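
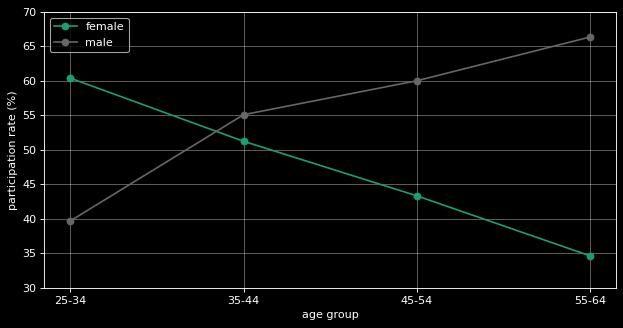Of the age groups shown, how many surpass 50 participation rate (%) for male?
Above 50: 35-44, 45-54, 55-64.

3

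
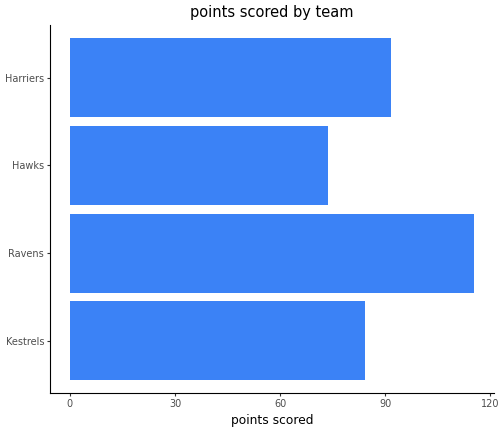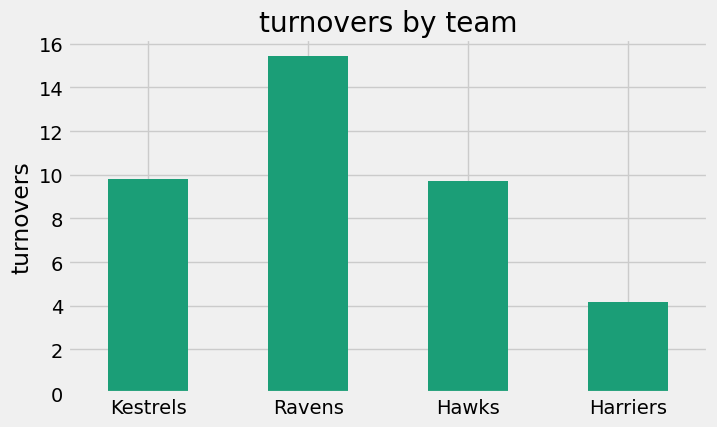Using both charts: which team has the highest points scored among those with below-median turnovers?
Chart 2 median turnovers ≈ 10; below-median teams: Hawks, Harriers. Among those, Harriers has the highest points scored (≈ 100).

Harriers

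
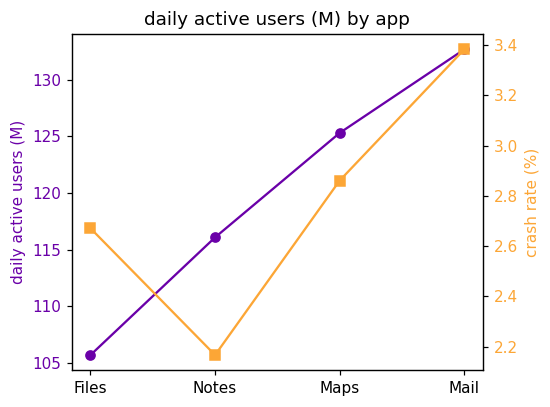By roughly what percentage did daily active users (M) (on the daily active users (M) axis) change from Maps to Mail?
Maps ≈ 125, Mail ≈ 135; (135 − 125) / 125 ≈ +8%.

≈ +8%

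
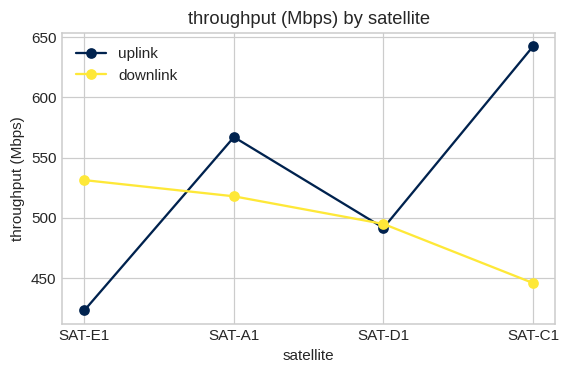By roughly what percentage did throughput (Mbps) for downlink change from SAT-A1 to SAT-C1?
≈ -15.4%

SAT-A1 ≈ 520, SAT-C1 ≈ 440; (440 − 520) / 520 ≈ -15.4%.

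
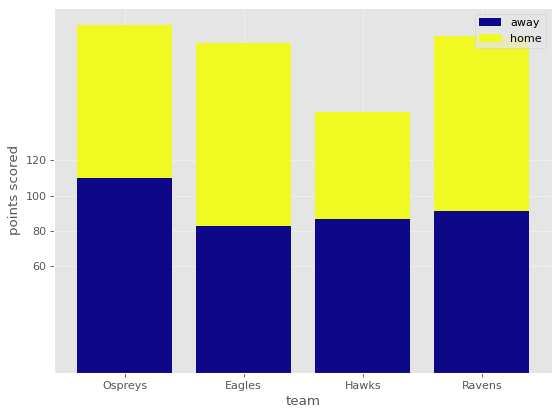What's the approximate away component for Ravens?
≈ 100

away top ≈ 100, bottom ≈ 0; segment ≈ 100.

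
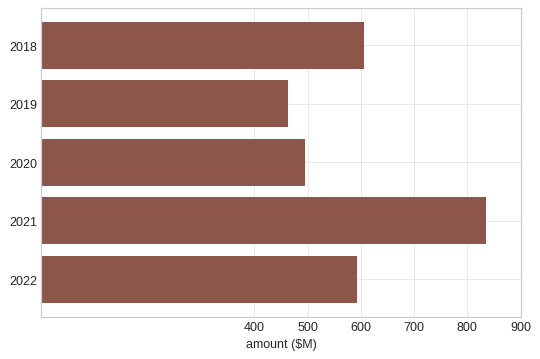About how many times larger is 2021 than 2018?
≈ 1.33×

2021 ≈ 800, 2018 ≈ 600; 800/600 ≈ 1.33.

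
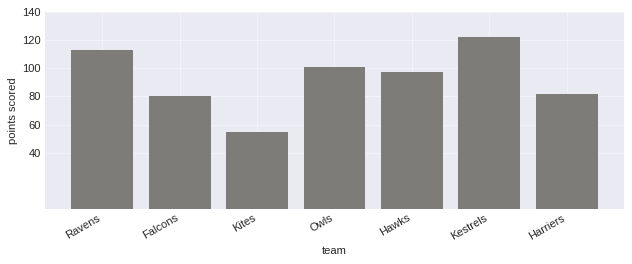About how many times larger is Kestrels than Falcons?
≈ 1.5×

Kestrels ≈ 120, Falcons ≈ 80; 120/80 ≈ 1.5.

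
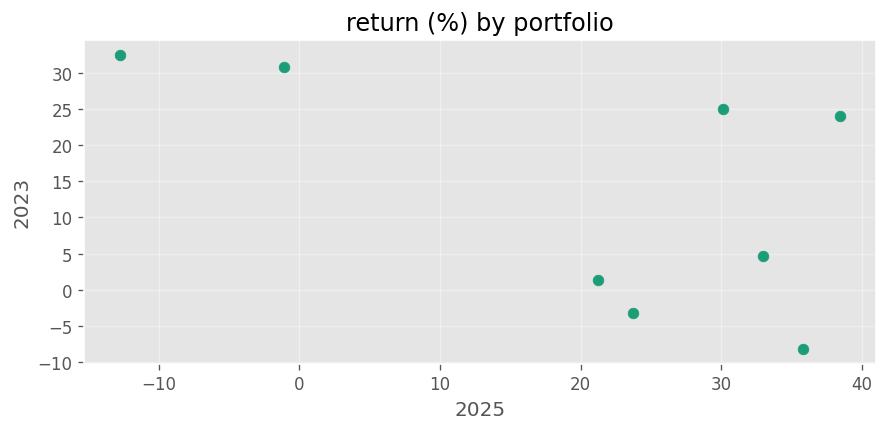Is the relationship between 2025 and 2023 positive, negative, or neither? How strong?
negative, moderate

Points are negatively correlated; moderate (|r| ≈ 0.6).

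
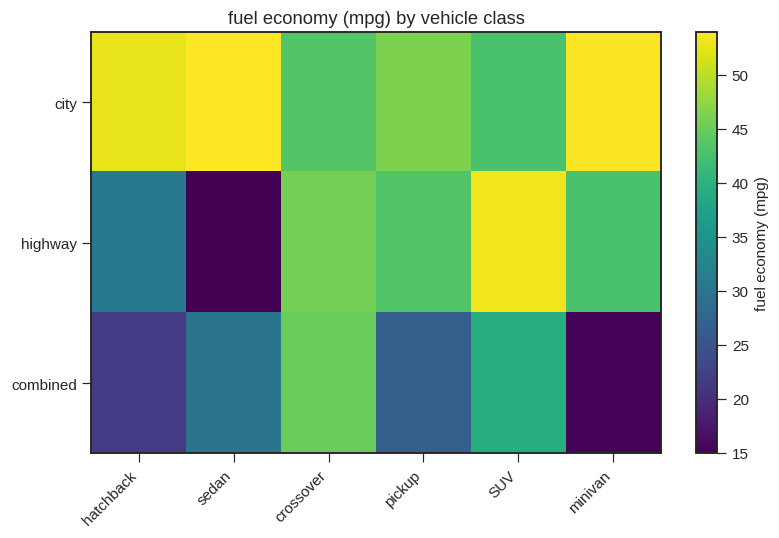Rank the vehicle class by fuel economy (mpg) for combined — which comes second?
SUV

Top 3 for combined: crossover ≈ 45, SUV ≈ 40, sedan ≈ 30.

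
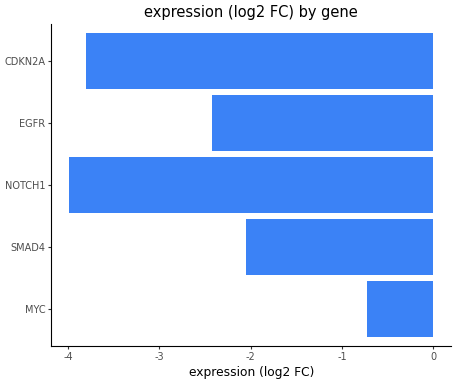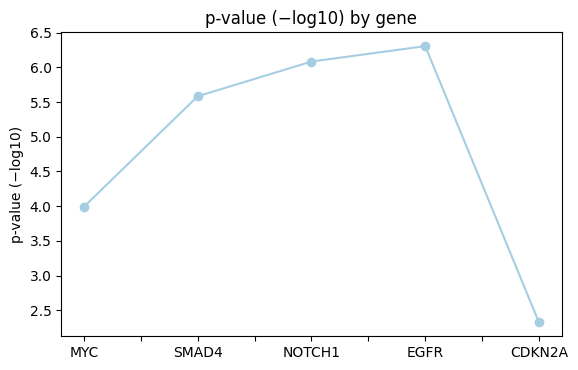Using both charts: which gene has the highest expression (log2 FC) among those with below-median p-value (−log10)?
MYC

Chart 2 median p-value (−log10) ≈ 6; below-median genes: MYC, CDKN2A. Among those, MYC has the highest expression (log2 FC) (≈ -1).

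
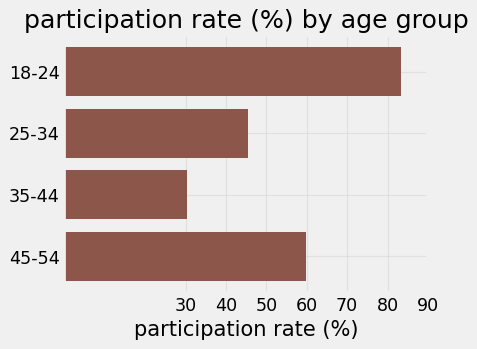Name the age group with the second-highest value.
Top 3: 18-24 ≈ 80, 45-54 ≈ 60, 25-34 ≈ 50.

45-54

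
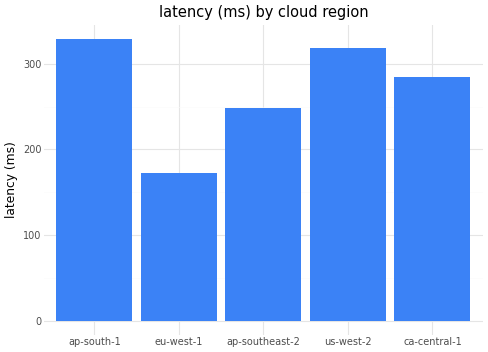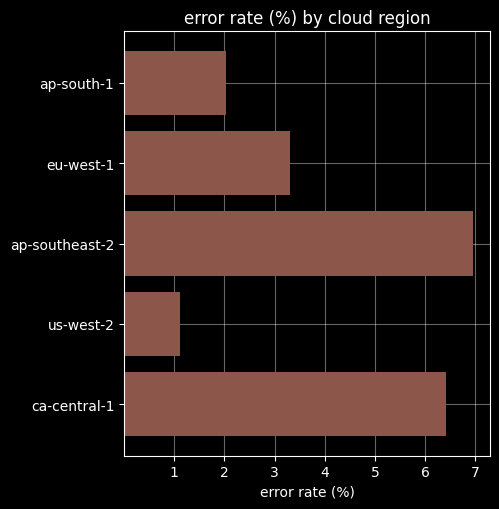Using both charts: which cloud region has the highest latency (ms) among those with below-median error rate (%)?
ap-south-1

Chart 2 median error rate (%) ≈ 3; below-median cloud regions: ap-south-1, us-west-2. Among those, ap-south-1 has the highest latency (ms) (≈ 350).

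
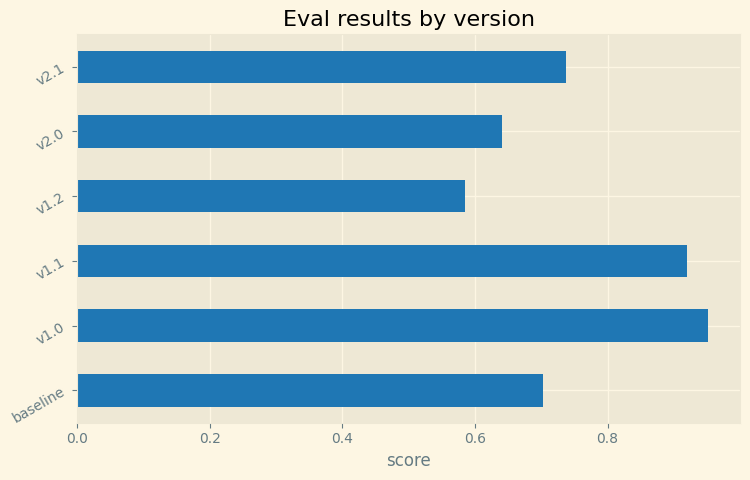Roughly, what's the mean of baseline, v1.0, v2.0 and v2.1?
(0.7 + 1.0 + 0.6 + 0.7) / 4 ≈ 0.75.

≈ 0.75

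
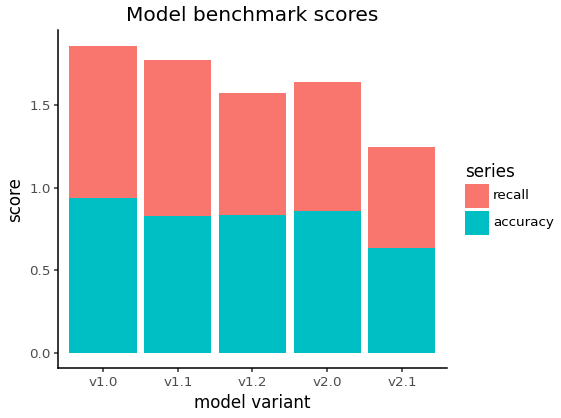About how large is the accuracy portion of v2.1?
accuracy top ≈ 0.6, bottom ≈ 0.0; segment ≈ 0.6.

≈ 0.6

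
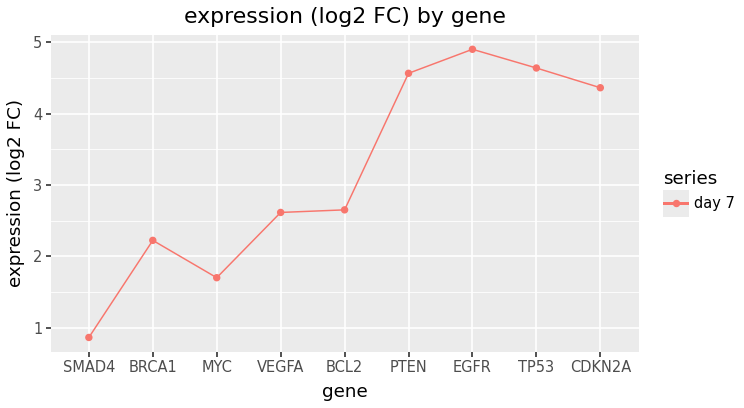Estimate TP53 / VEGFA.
≈ 1.8×

TP53 ≈ 4.5, VEGFA ≈ 2.5; 4.5/2.5 ≈ 1.8.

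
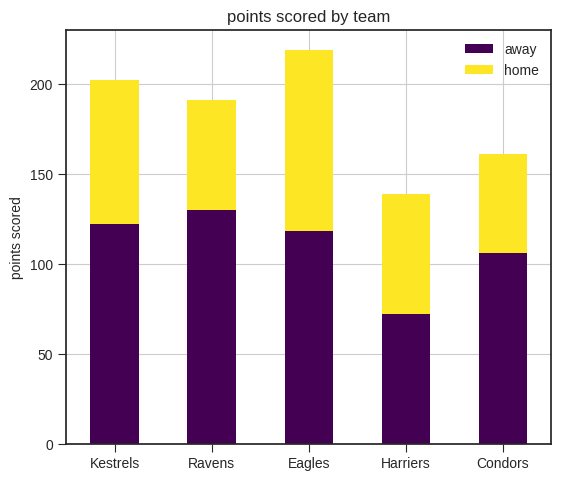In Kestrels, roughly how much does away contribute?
≈ 120

away top ≈ 120, bottom ≈ 0; segment ≈ 120.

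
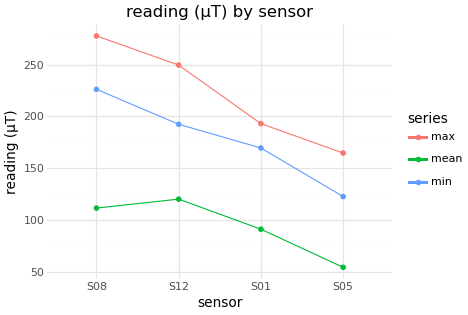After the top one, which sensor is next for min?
S12

Top 3 for min: S08 ≈ 220, S12 ≈ 200, S01 ≈ 160.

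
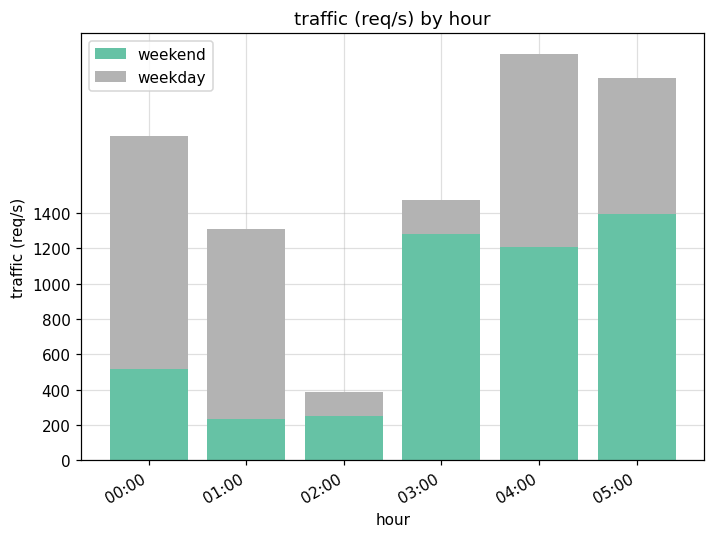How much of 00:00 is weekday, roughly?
weekday top ≈ 1800, bottom ≈ 600; segment ≈ 1200.

≈ 1200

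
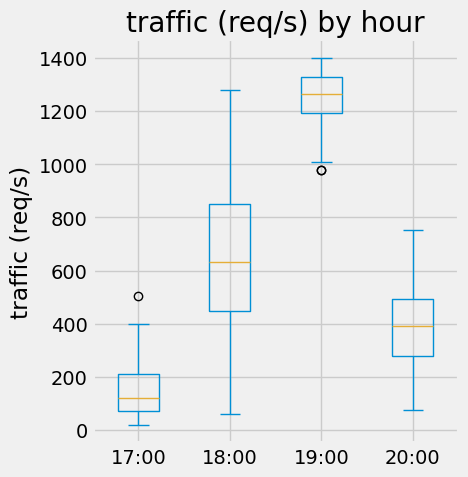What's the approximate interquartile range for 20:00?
Q3 ≈ 500, Q1 ≈ 300; IQR ≈ 200.

≈ 200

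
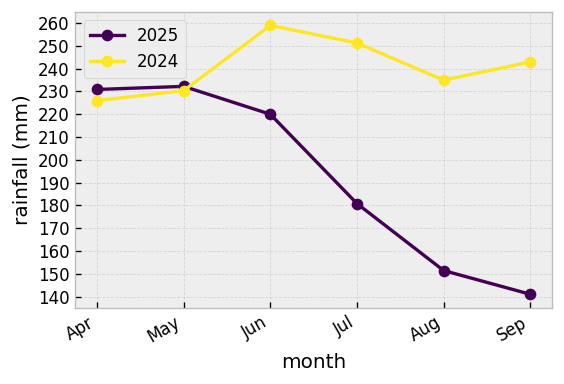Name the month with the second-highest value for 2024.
Jul

Top 3 for 2024: Jun ≈ 260, Jul ≈ 250, Sep ≈ 240.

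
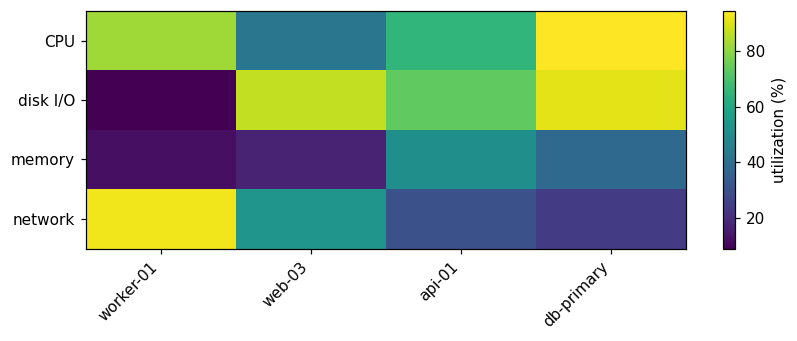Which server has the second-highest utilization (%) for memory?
db-primary

Top 3 for memory: api-01 ≈ 50, db-primary ≈ 40, web-03 ≈ 20.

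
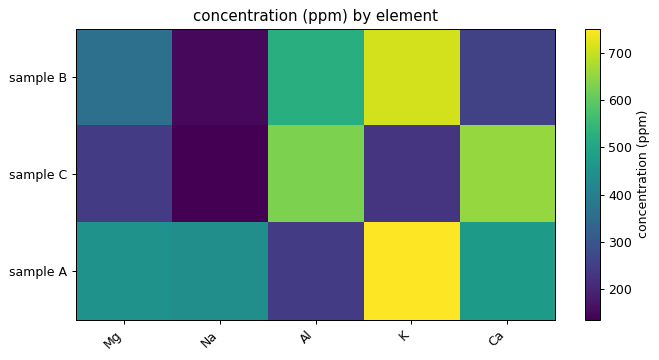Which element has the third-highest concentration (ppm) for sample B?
Mg

Top 4 for sample B: K ≈ 700, Al ≈ 500, Mg ≈ 400, Ca ≈ 300.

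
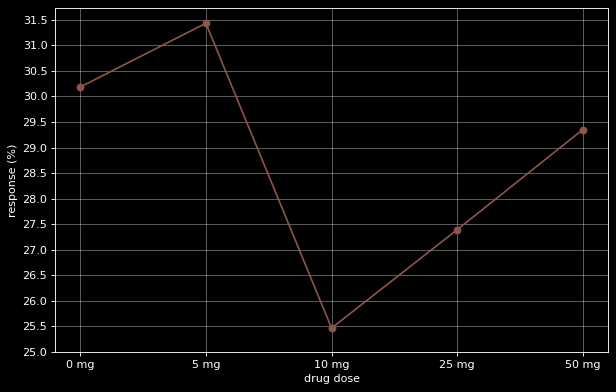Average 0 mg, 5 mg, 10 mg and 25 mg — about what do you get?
≈ 28.62

(30.0 + 31.5 + 25.5 + 27.5) / 4 ≈ 28.62.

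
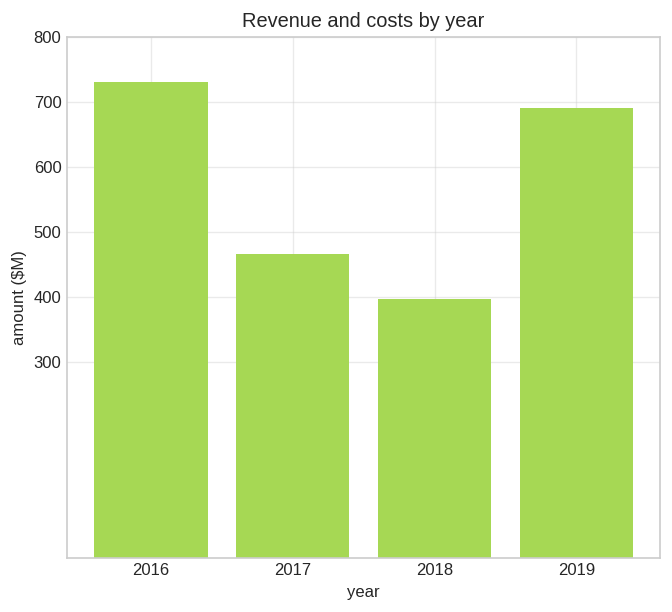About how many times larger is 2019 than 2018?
2019 ≈ 700, 2018 ≈ 400; 700/400 ≈ 1.75.

≈ 1.75×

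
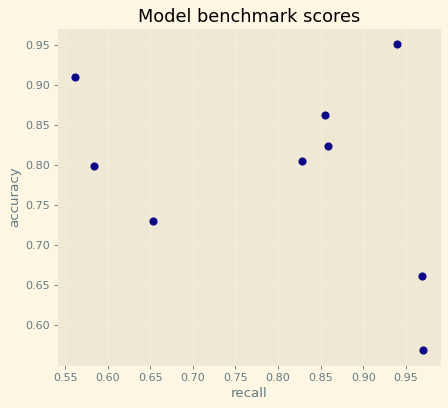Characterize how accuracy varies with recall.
Points are negatively correlated; weak (|r| ≈ 0.3).

negative, weak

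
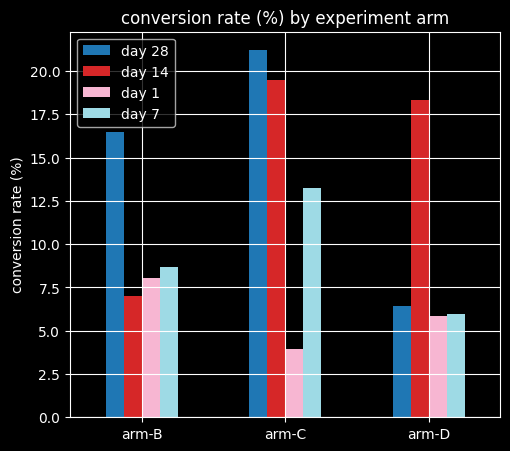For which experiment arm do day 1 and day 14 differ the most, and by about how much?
arm-C, ≈ 16 %

arm-C: day 1 ≈ 4, day 14 ≈ 20 → gap ≈ 16. Next-largest (arm-D) is only ≈ 12.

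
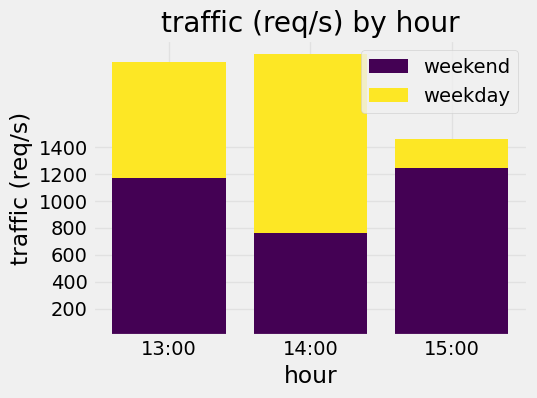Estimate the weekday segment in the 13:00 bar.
weekday top ≈ 2000, bottom ≈ 1200; segment ≈ 800.

≈ 800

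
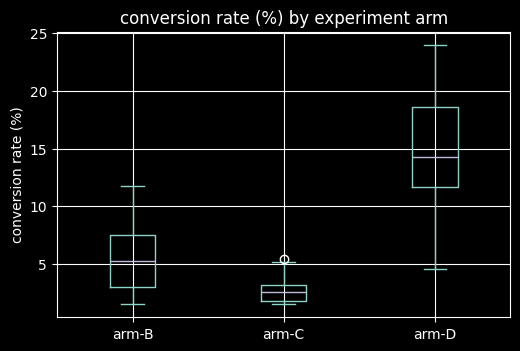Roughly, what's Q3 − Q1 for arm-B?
≈ 4

Q3 ≈ 8, Q1 ≈ 4; IQR ≈ 4.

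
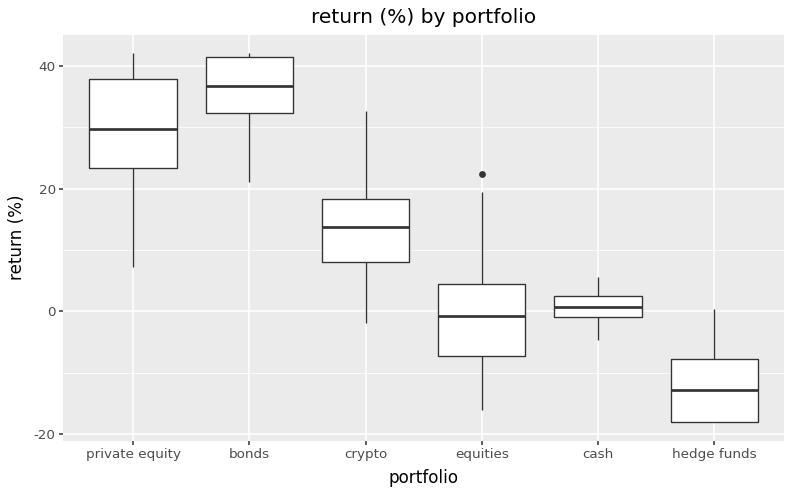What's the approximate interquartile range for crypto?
≈ 10

Q3 ≈ 20, Q1 ≈ 10; IQR ≈ 10.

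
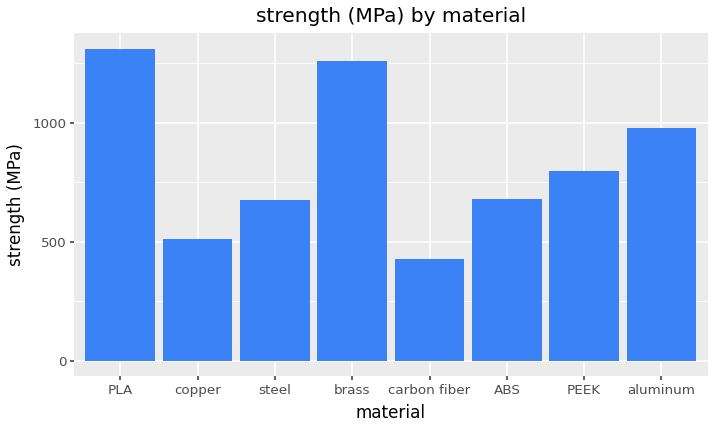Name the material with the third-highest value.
aluminum

Top 4: PLA ≈ 1400, brass ≈ 1200, aluminum ≈ 1000, PEEK ≈ 800.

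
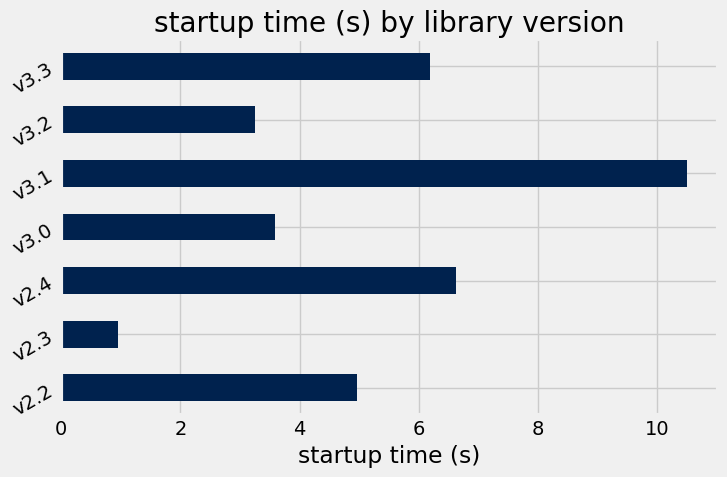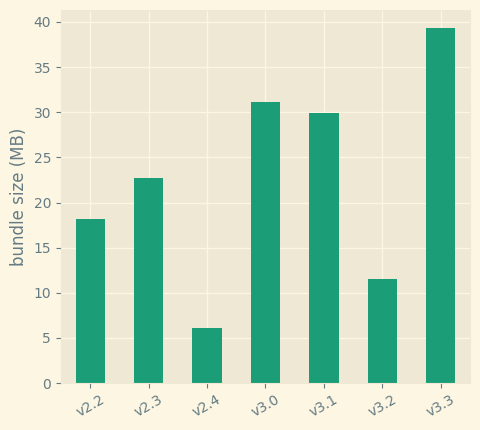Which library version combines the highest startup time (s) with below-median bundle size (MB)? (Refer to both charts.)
v2.4

Chart 2 median bundle size (MB) ≈ 25; below-median library versions: v2.2, v2.4, v3.2. Among those, v2.4 has the highest startup time (s) (≈ 7).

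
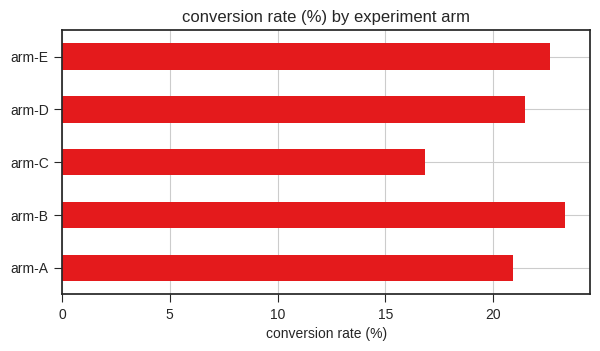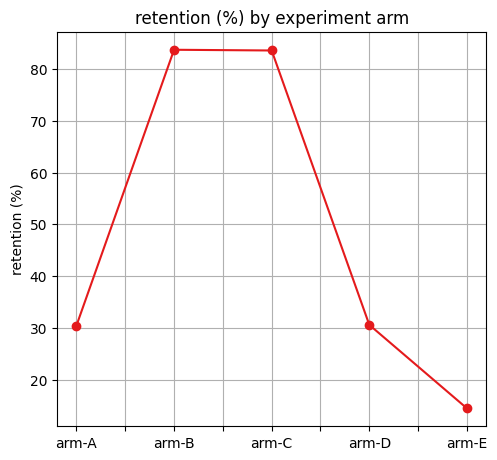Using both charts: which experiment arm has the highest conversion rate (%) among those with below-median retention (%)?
Chart 2 median retention (%) ≈ 30; below-median experiment arms: arm-A, arm-E. Among those, arm-E has the highest conversion rate (%) (≈ 25).

arm-E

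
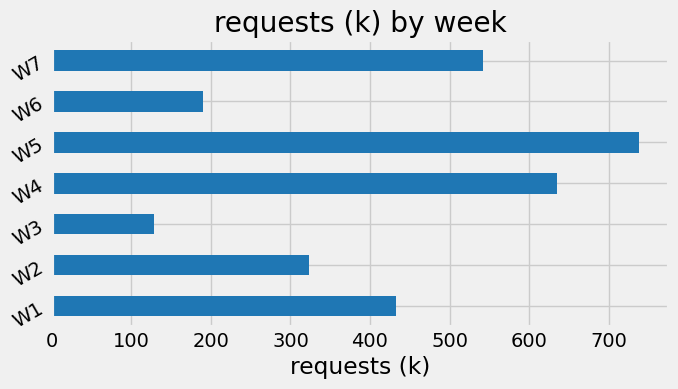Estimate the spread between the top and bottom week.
≈ 600

Max W5 ≈ 700, min W3 ≈ 100; range ≈ 600.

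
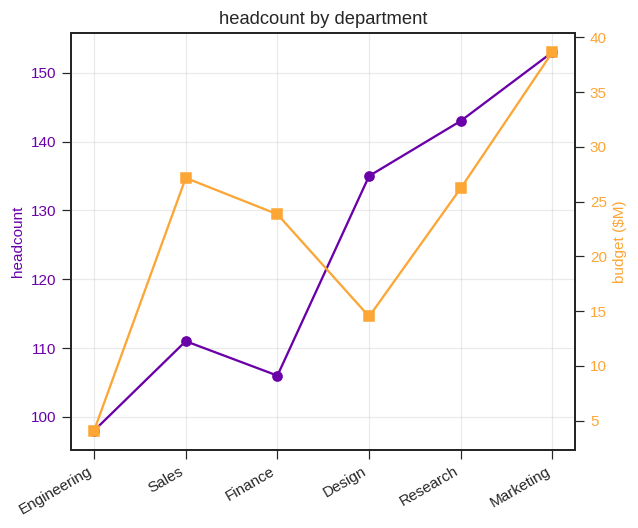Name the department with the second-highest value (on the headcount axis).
Research

Top 3 (on the headcount axis): Marketing ≈ 155, Research ≈ 145, Design ≈ 135.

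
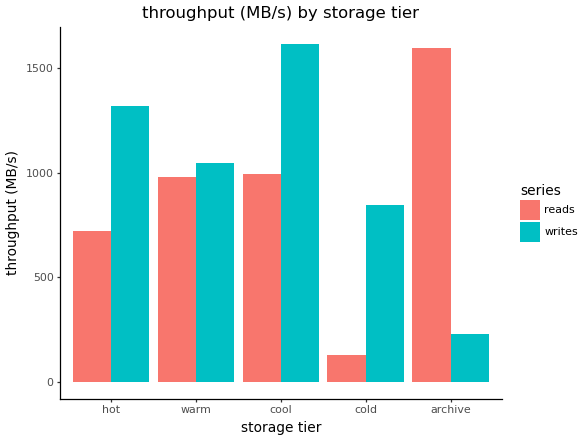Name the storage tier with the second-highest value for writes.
Top 3 for writes: cool ≈ 1600, hot ≈ 1400, warm ≈ 1000.

hot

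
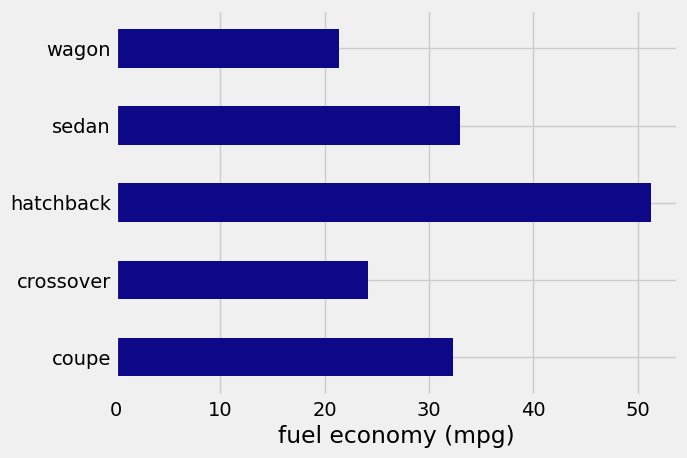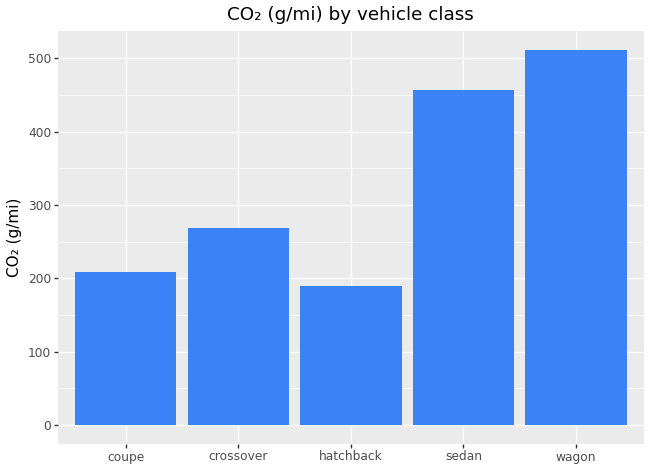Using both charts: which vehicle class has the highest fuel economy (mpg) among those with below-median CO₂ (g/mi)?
Chart 2 median CO₂ (g/mi) ≈ 250; below-median vehicle classes: coupe, hatchback. Among those, hatchback has the highest fuel economy (mpg) (≈ 50).

hatchback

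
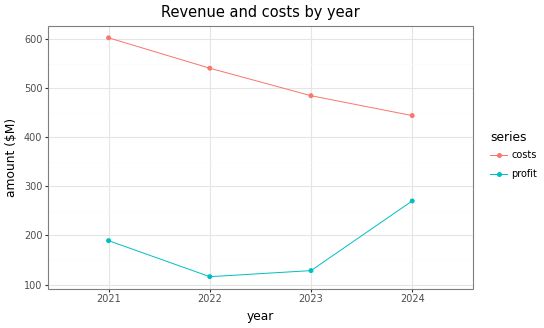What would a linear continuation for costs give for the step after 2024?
Last three: 550, 500, 450 → slope ≈ -50/step → next ≈ 400.

≈ 400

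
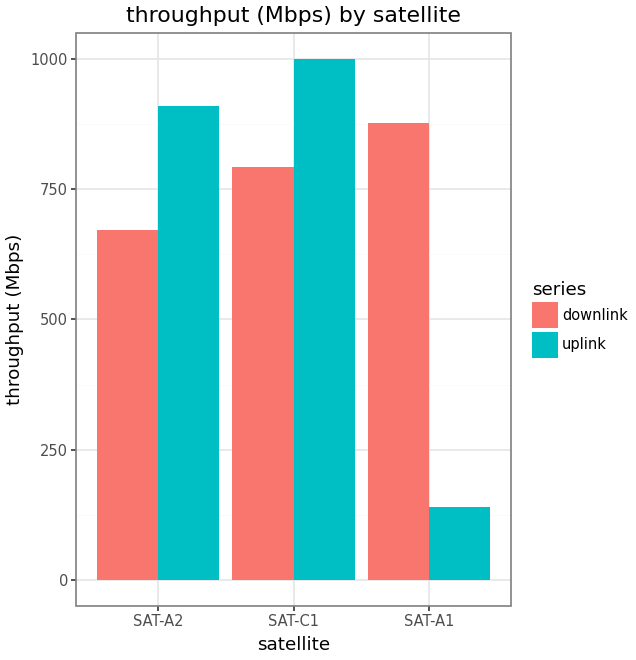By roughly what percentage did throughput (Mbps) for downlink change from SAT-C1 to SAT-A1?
SAT-C1 ≈ 800, SAT-A1 ≈ 900; (900 − 800) / 800 ≈ +12.5%.

≈ +12.5%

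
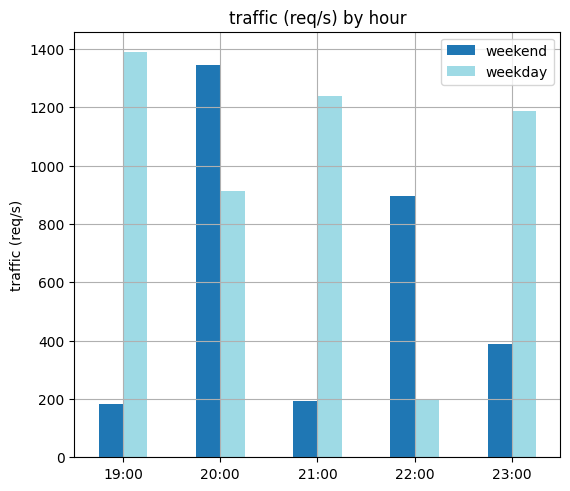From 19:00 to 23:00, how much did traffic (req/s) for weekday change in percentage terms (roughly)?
19:00 ≈ 1400, 23:00 ≈ 1200; (1200 − 1400) / 1400 ≈ -14.3%.

≈ -14.3%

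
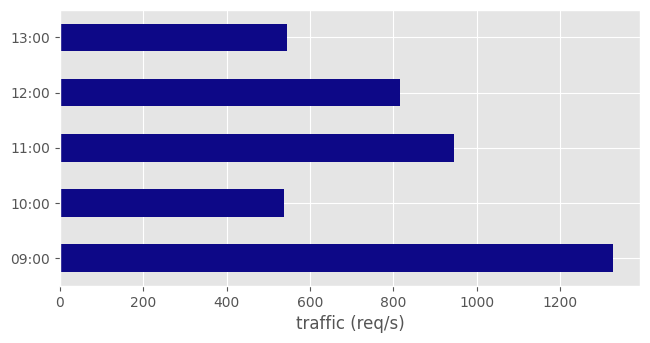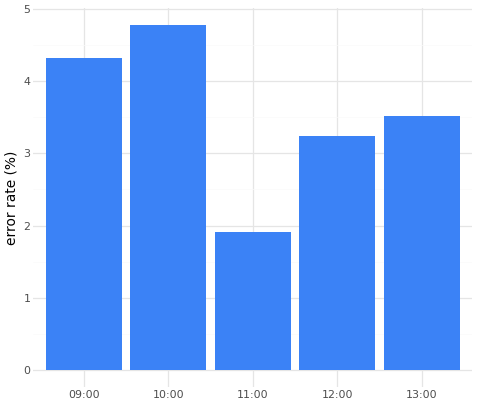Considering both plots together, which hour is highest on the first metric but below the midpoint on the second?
Chart 2 median error rate (%) ≈ 3.5; below-median hours: 11:00, 12:00. Among those, 11:00 has the highest traffic (req/s) (≈ 1000).

11:00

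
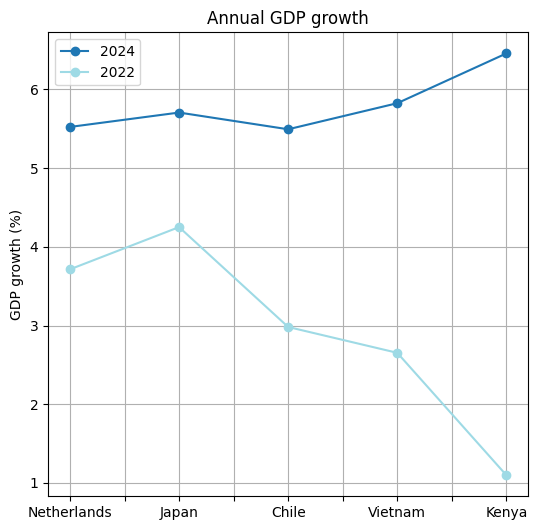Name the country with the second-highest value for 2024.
Vietnam

Top 3 for 2024: Kenya ≈ 6.5, Vietnam ≈ 6.0, Japan ≈ 5.5.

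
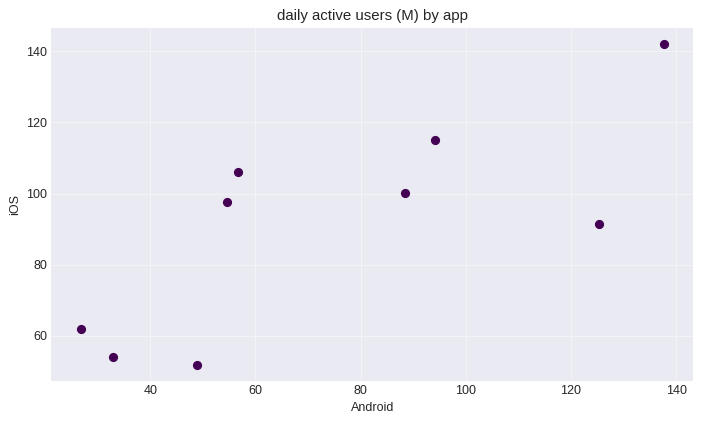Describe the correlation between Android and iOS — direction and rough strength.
Points are positively correlated; strong (|r| ≈ 0.8).

positive, strong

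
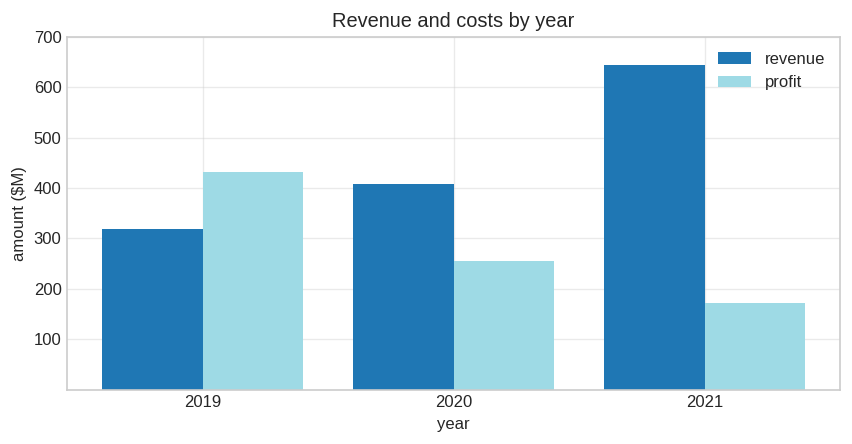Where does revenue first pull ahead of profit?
2020

2019: revenue ≈ 300 vs profit ≈ 400 (not yet); 2020: revenue ≈ 400 vs profit ≈ 300 (first crossover).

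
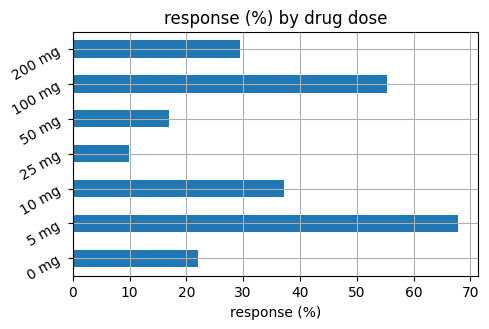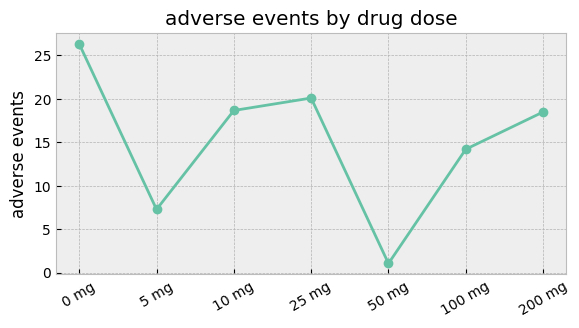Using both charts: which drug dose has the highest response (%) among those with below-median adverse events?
Chart 2 median adverse events ≈ 20; below-median drug doses: 5 mg, 50 mg, 100 mg. Among those, 5 mg has the highest response (%) (≈ 70).

5 mg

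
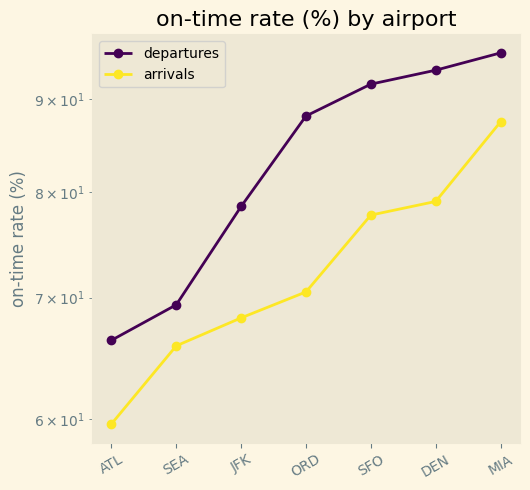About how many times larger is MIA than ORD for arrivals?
≈ 1.21×

MIA ≈ 85, ORD ≈ 70; 85/70 ≈ 1.21.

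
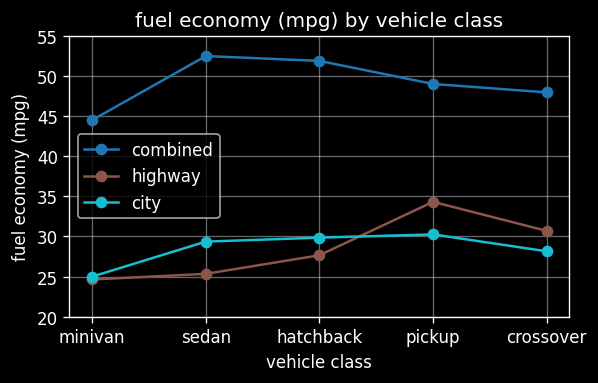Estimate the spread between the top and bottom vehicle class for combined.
≈ 10

Max sedan ≈ 55, min minivan ≈ 45; range ≈ 10.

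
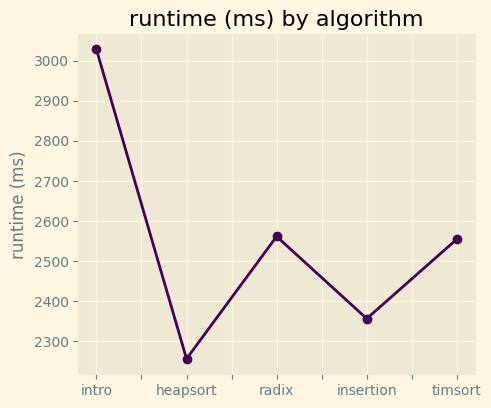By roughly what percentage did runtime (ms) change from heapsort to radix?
≈ +13%

heapsort ≈ 2300, radix ≈ 2600; (2600 − 2300) / 2300 ≈ +13%.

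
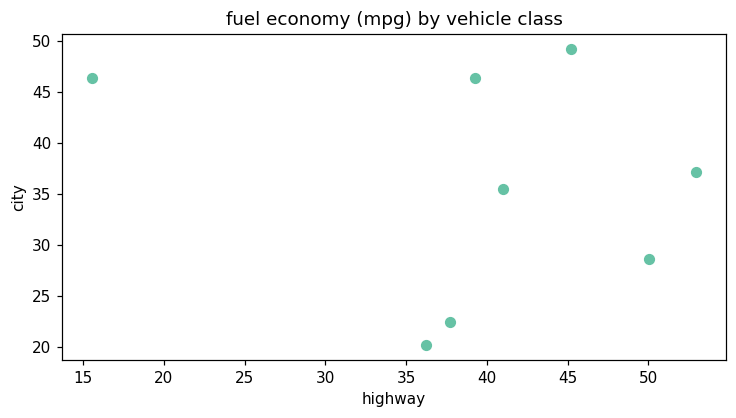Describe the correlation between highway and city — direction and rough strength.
Points are roughly uncorrelated; weak (|r| ≈ 0.2).

no clear correlation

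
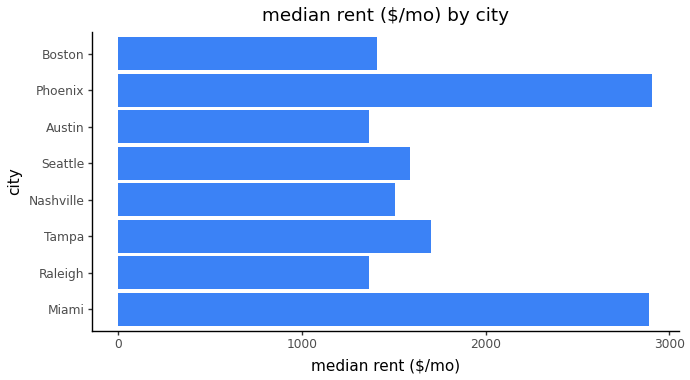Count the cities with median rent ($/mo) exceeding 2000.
Above 2000: Miami, Phoenix.

2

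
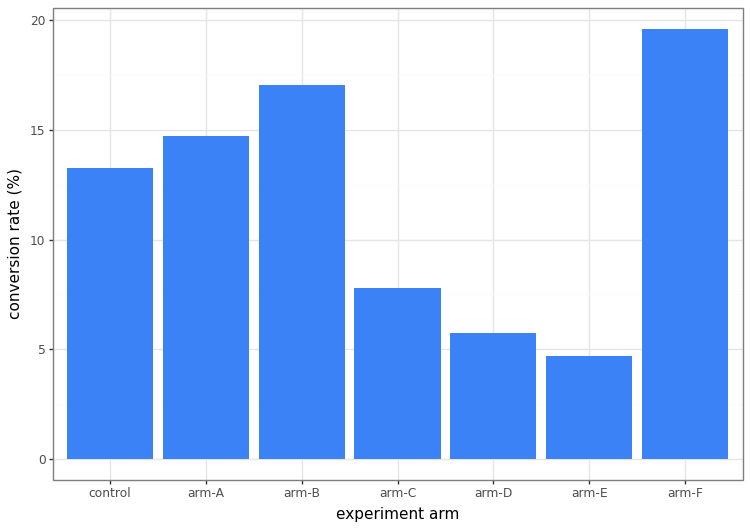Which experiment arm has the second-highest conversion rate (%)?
arm-B

Top 3: arm-F ≈ 20, arm-B ≈ 18, arm-A ≈ 14.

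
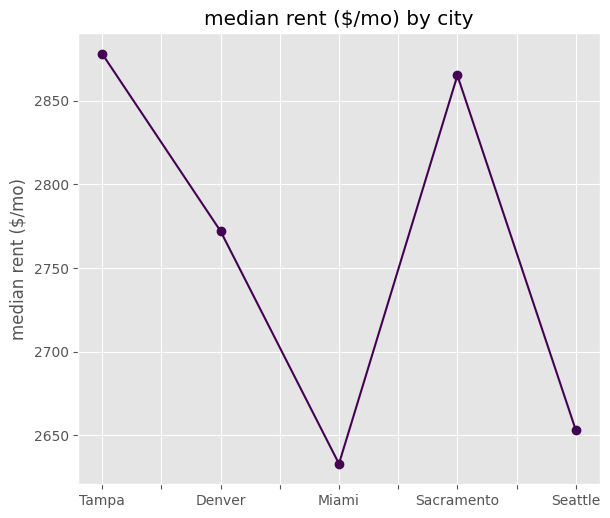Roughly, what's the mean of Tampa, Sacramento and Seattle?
(2875 + 2875 + 2650) / 3 ≈ 2800.

≈ 2800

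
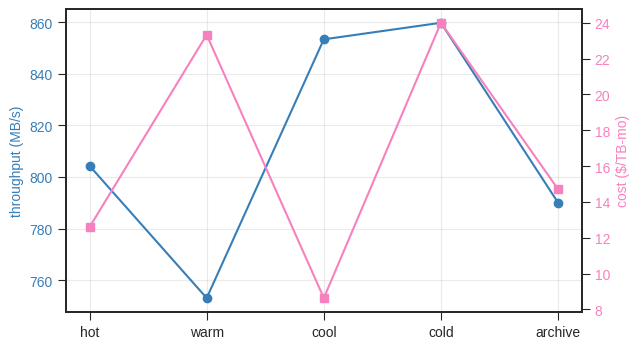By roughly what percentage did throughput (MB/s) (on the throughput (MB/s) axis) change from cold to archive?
≈ -8.1%

cold ≈ 860, archive ≈ 790; (790 − 860) / 860 ≈ -8.1%.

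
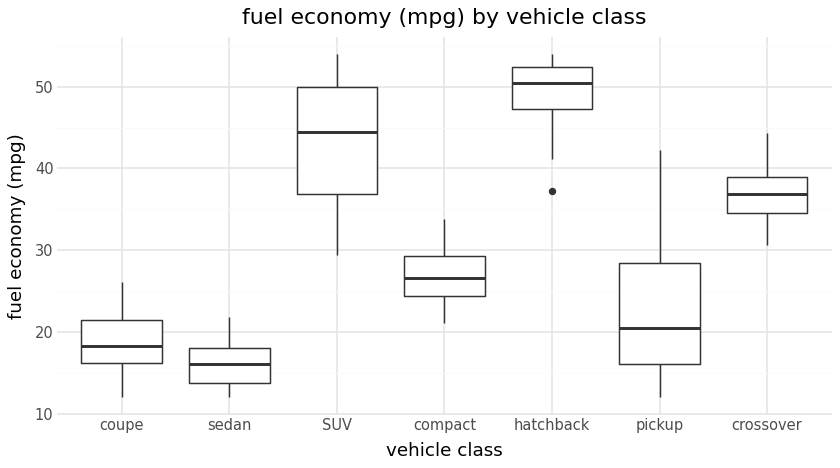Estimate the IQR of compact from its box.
≈ 5

Q3 ≈ 30, Q1 ≈ 25; IQR ≈ 5.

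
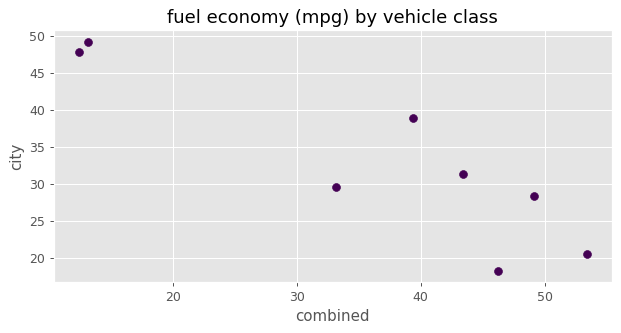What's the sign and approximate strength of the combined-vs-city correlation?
negative, strong

Points are negatively correlated; strong (|r| ≈ 0.9).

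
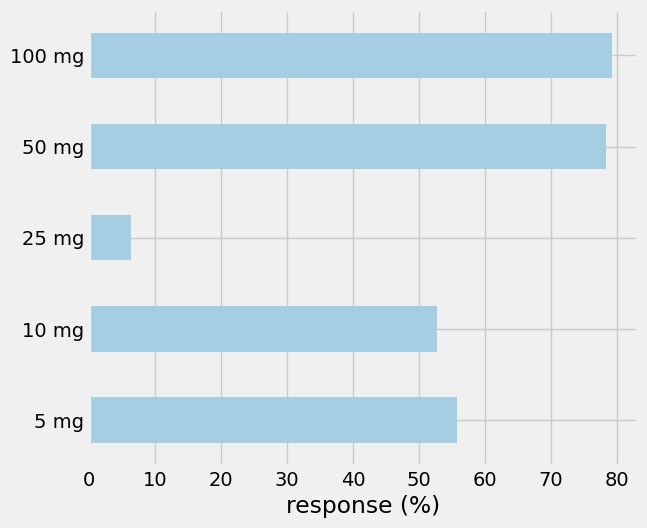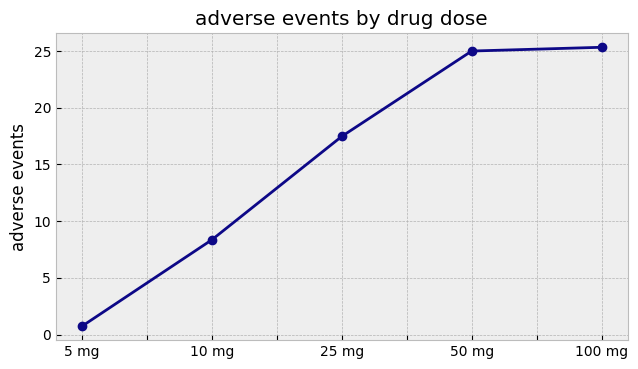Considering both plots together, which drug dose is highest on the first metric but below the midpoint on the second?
5 mg

Chart 2 median adverse events ≈ 15; below-median drug doses: 5 mg, 10 mg. Among those, 5 mg has the highest response (%) (≈ 60).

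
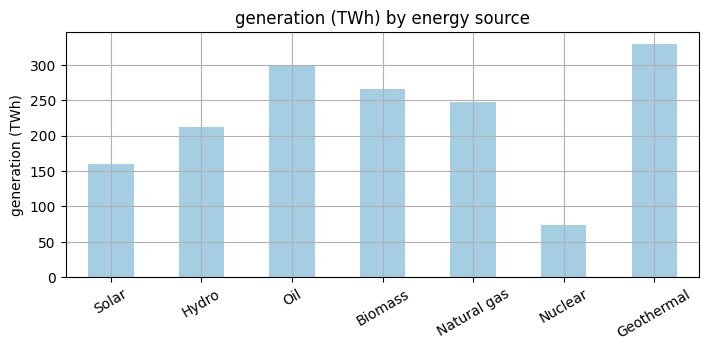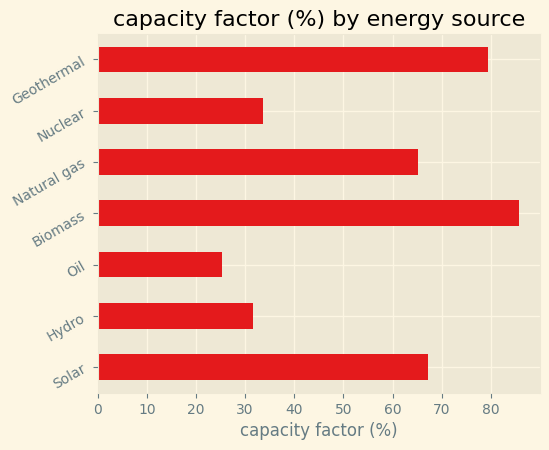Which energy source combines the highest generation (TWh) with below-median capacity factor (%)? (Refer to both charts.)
Oil

Chart 2 median capacity factor (%) ≈ 70; below-median energy sources: Hydro, Oil, Nuclear. Among those, Oil has the highest generation (TWh) (≈ 300).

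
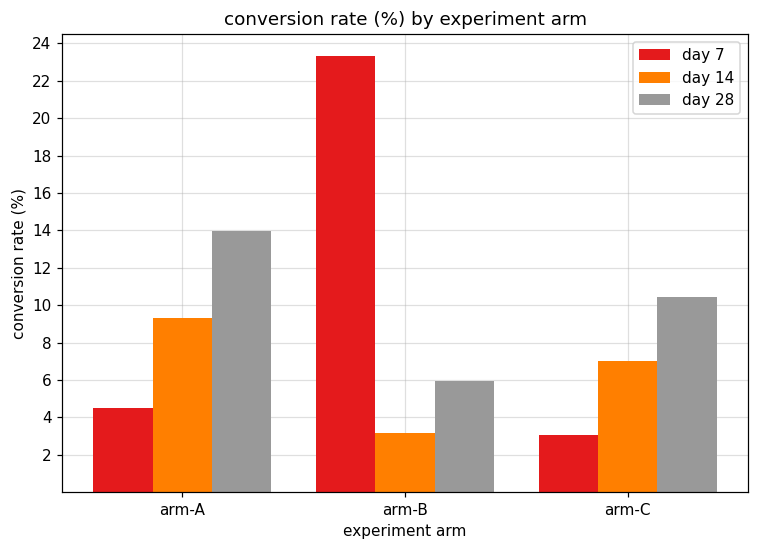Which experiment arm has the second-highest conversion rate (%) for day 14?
Top 3 for day 14: arm-A ≈ 10, arm-C ≈ 8, arm-B ≈ 4.

arm-C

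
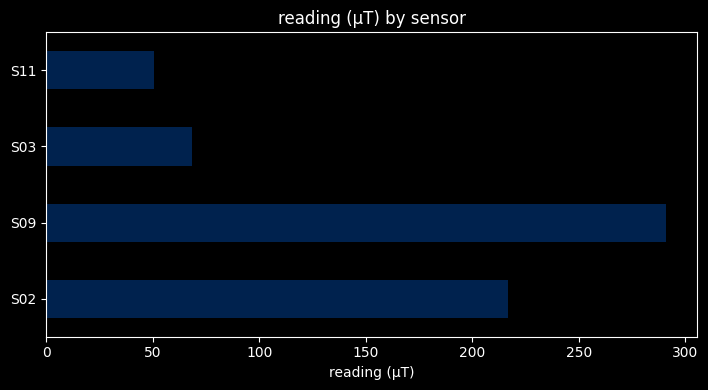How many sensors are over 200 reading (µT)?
2

Above 200: S02, S09.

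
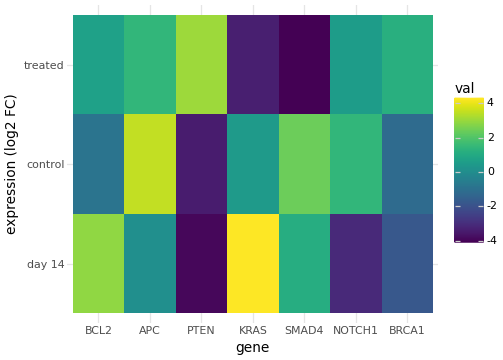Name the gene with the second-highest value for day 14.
BCL2

Top 3 for day 14: KRAS ≈ 4, BCL2 ≈ 3, SMAD4 ≈ 1.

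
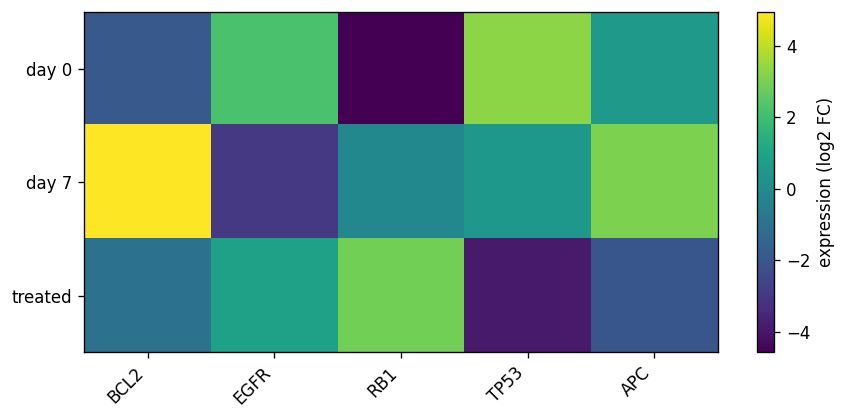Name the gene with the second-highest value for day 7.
Top 3 for day 7: BCL2 ≈ 5, APC ≈ 3, TP53 ≈ 0.

APC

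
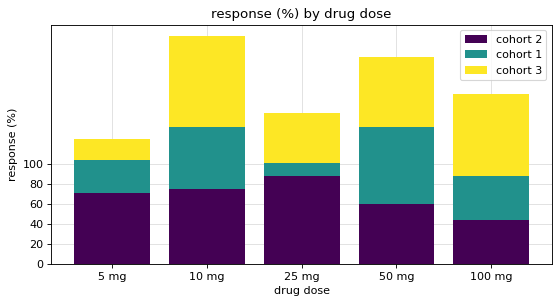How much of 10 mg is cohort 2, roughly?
cohort 2 top ≈ 80, bottom ≈ 0; segment ≈ 80.

≈ 80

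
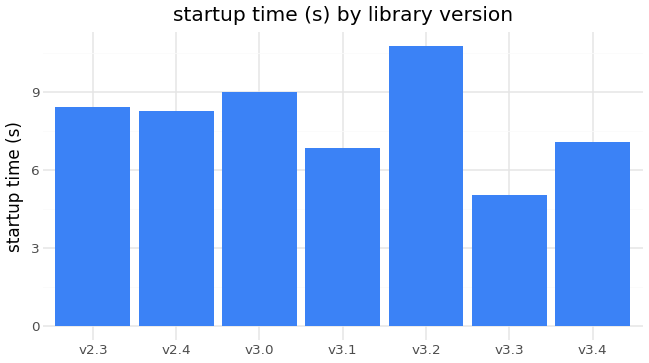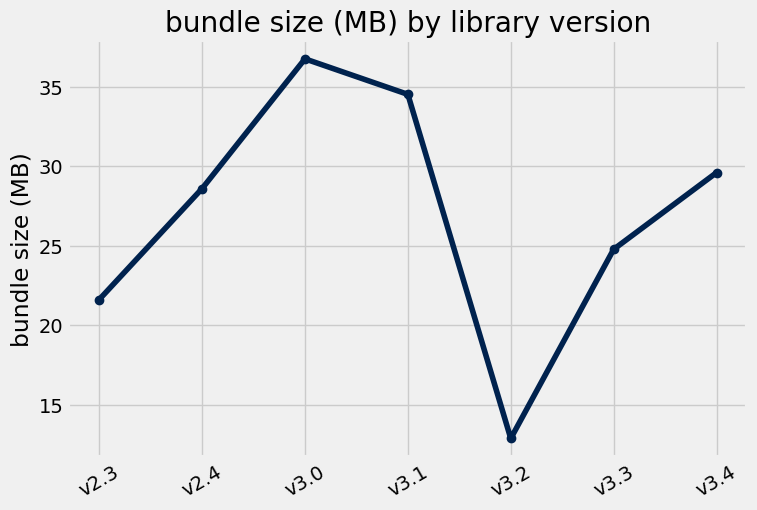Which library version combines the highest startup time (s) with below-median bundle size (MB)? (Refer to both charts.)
v3.2

Chart 2 median bundle size (MB) ≈ 30; below-median library versions: v2.3, v3.2, v3.3. Among those, v3.2 has the highest startup time (s) (≈ 11).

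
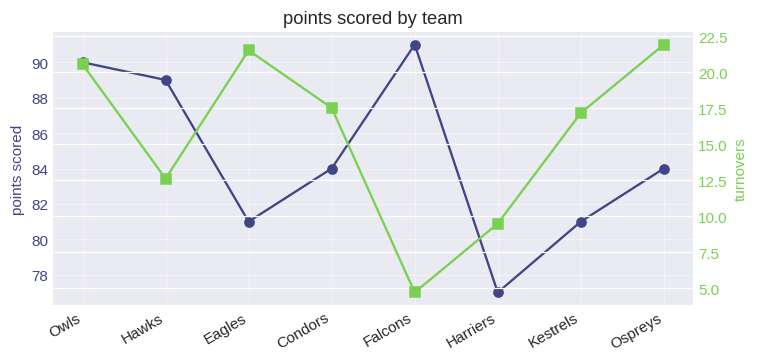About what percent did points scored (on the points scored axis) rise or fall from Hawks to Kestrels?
Hawks ≈ 88, Kestrels ≈ 80; (80 − 88) / 88 ≈ -9.1%.

≈ -9.1%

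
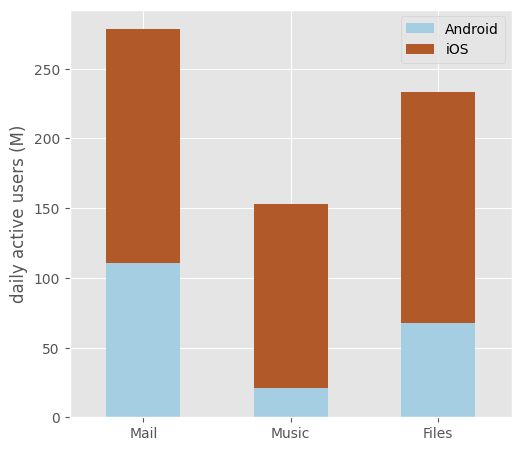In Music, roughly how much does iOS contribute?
iOS top ≈ 150, bottom ≈ 25; segment ≈ 125.

≈ 125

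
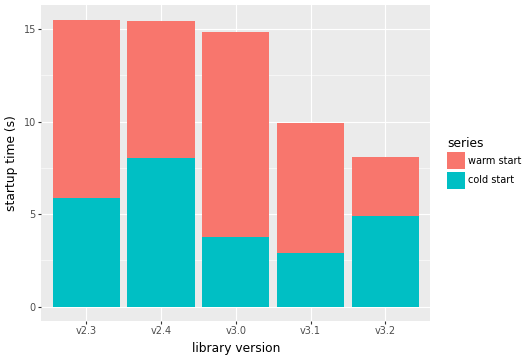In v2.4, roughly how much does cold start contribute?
≈ 8

cold start top ≈ 8, bottom ≈ 0; segment ≈ 8.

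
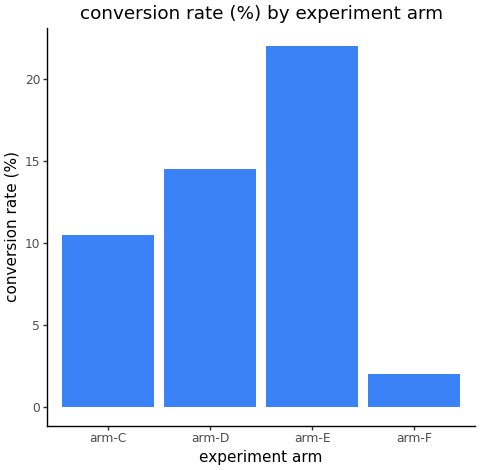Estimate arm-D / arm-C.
≈ 1.4×

arm-D ≈ 14, arm-C ≈ 10; 14/10 ≈ 1.4.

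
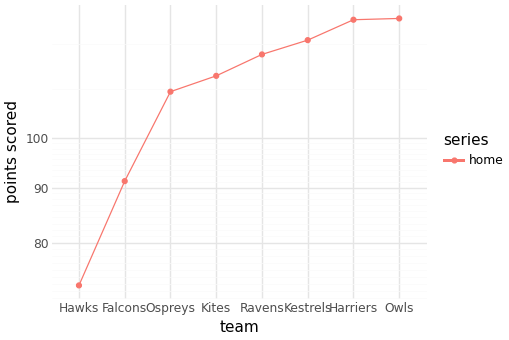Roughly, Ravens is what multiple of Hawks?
Ravens ≈ 120, Hawks ≈ 75; 120/75 ≈ 1.6.

≈ 1.6×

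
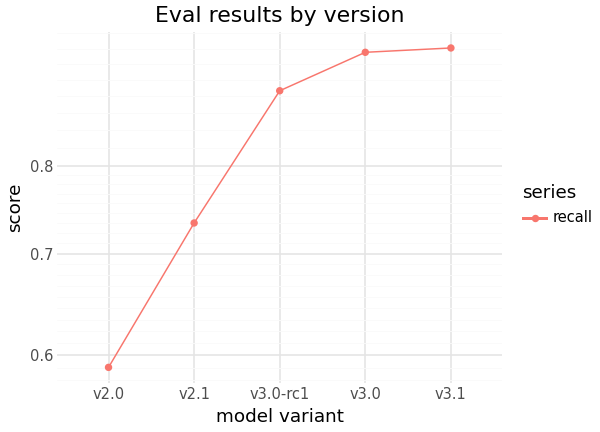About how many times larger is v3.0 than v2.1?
≈ 1.27×

v3.0 ≈ 0.95, v2.1 ≈ 0.75; 0.95/0.75 ≈ 1.27.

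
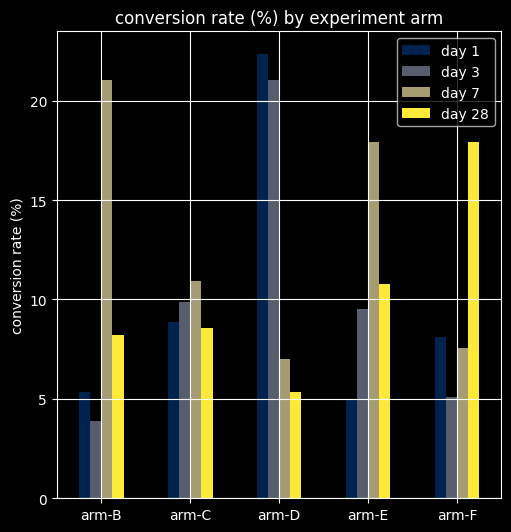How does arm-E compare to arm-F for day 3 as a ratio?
≈ 1.67×

arm-E ≈ 10, arm-F ≈ 6; 10/6 ≈ 1.67.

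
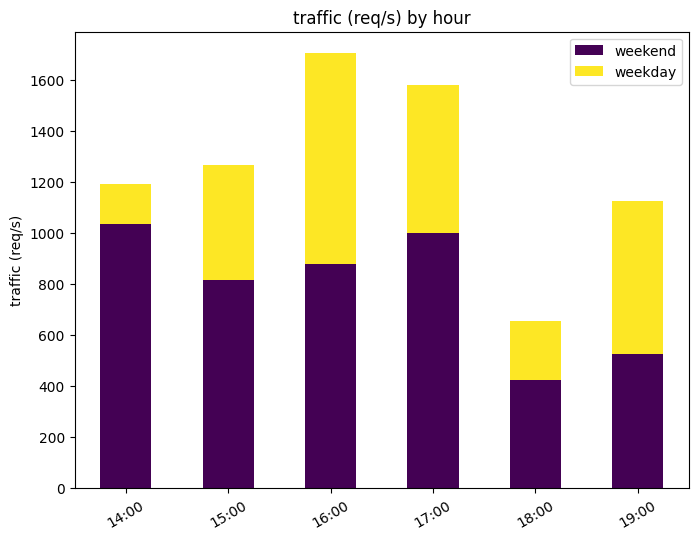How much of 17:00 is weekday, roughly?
weekday top ≈ 1600, bottom ≈ 1000; segment ≈ 600.

≈ 600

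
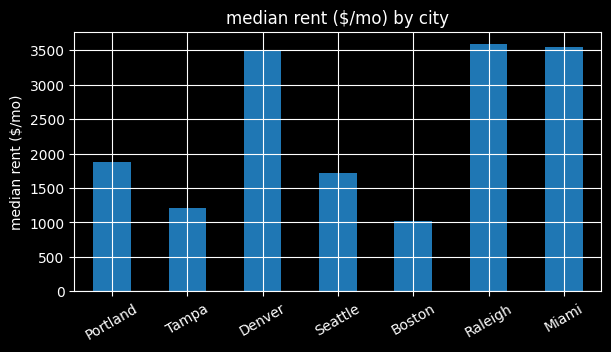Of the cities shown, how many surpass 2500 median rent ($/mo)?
3

Above 2500: Denver, Raleigh, Miami.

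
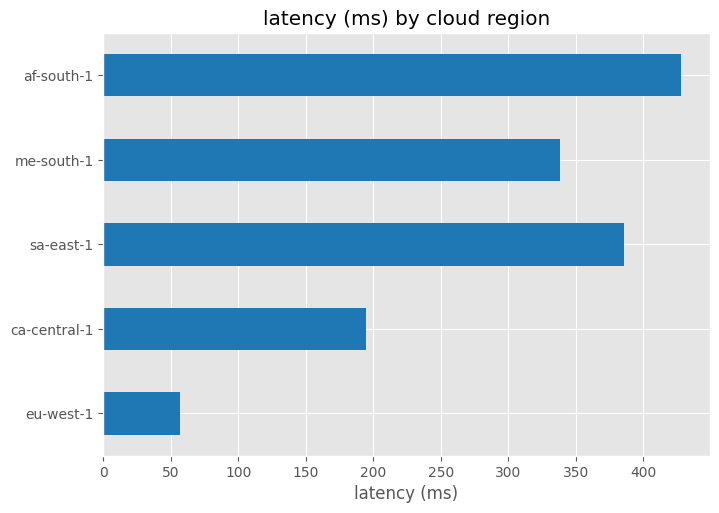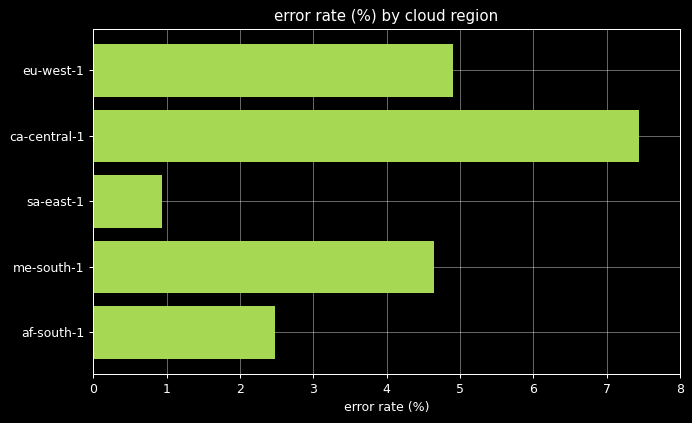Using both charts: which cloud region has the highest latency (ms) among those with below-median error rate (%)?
Chart 2 median error rate (%) ≈ 5; below-median cloud regions: sa-east-1, af-south-1. Among those, af-south-1 has the highest latency (ms) (≈ 450).

af-south-1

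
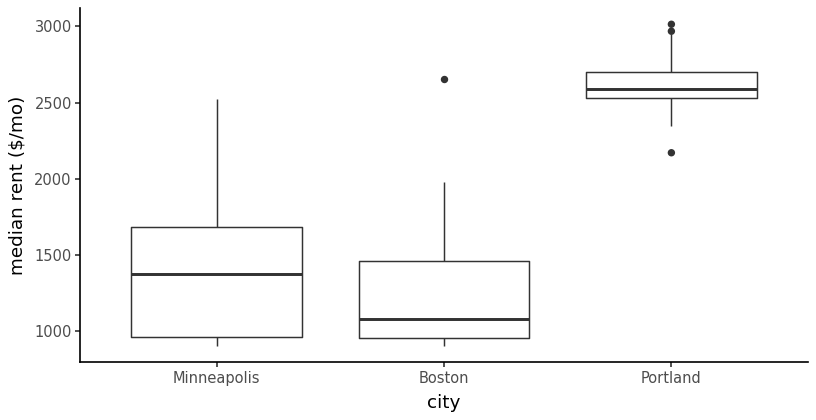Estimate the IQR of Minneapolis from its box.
Q3 ≈ 1600, Q1 ≈ 1000; IQR ≈ 600.

≈ 600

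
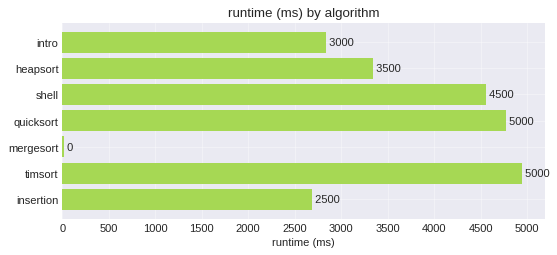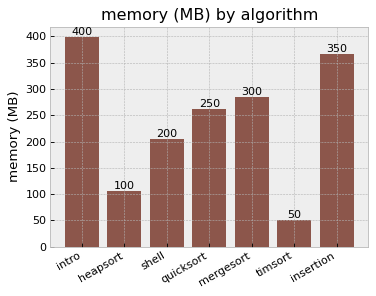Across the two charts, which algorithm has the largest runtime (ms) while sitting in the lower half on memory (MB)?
Chart 2 median memory (MB) ≈ 250; below-median algorithms: heapsort, shell, timsort. Among those, timsort has the highest runtime (ms) (≈ 5000).

timsort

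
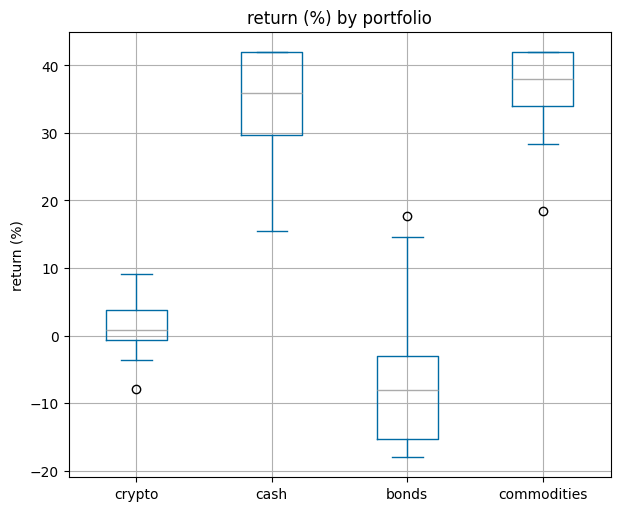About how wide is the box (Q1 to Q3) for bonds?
≈ 10

Q3 ≈ -5, Q1 ≈ -15; IQR ≈ 10.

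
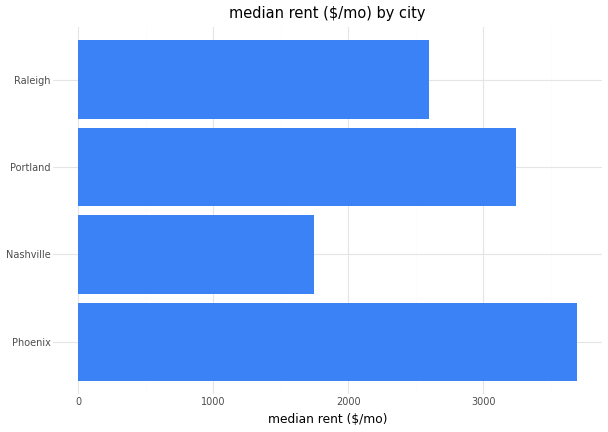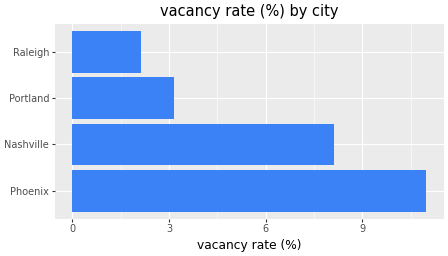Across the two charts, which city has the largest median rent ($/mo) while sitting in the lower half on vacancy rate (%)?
Chart 2 median vacancy rate (%) ≈ 6; below-median cities: Portland, Raleigh. Among those, Portland has the highest median rent ($/mo) (≈ 3000).

Portland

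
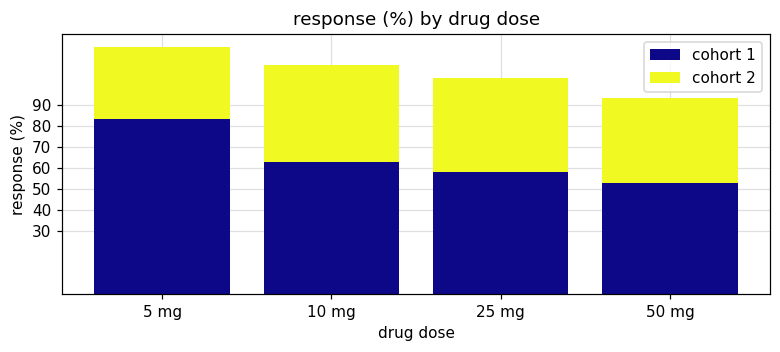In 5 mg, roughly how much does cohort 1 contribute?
≈ 80

cohort 1 top ≈ 80, bottom ≈ 0; segment ≈ 80.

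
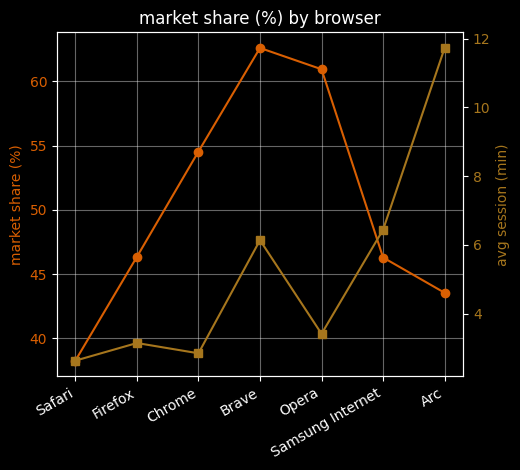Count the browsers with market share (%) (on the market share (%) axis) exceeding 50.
Above 50: Chrome, Brave, Opera.

3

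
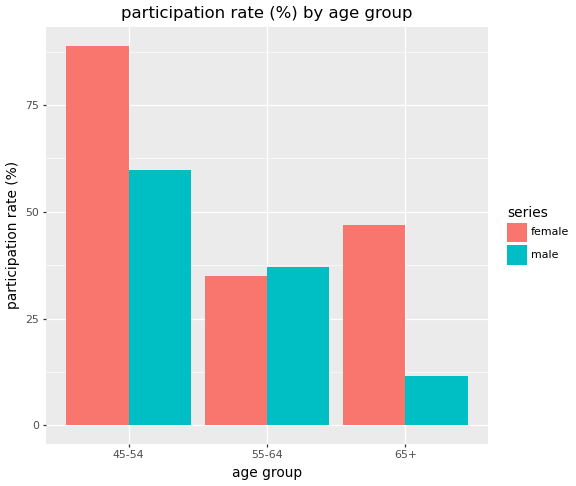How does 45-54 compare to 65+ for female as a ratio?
45-54 ≈ 90, 65+ ≈ 50; 90/50 ≈ 1.8.

≈ 1.8×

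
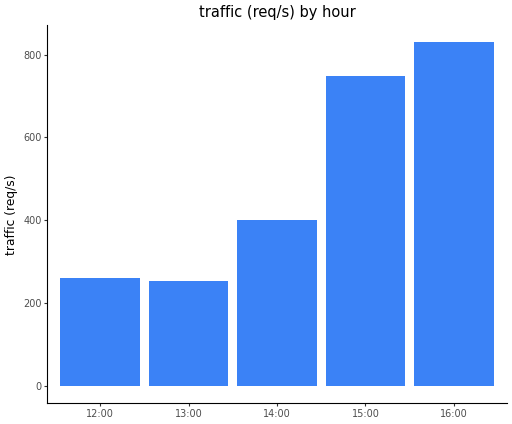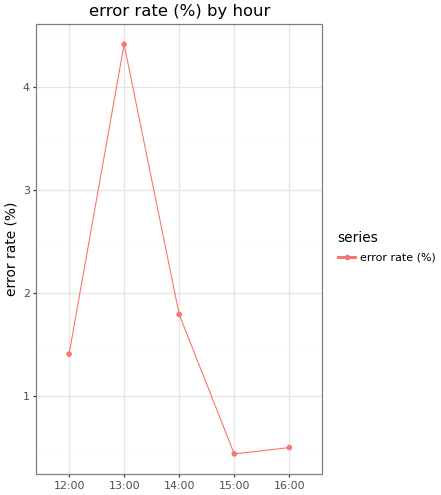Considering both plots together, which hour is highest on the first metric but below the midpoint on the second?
Chart 2 median error rate (%) ≈ 1.5; below-median hours: 15:00, 16:00. Among those, 16:00 has the highest traffic (req/s) (≈ 800).

16:00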